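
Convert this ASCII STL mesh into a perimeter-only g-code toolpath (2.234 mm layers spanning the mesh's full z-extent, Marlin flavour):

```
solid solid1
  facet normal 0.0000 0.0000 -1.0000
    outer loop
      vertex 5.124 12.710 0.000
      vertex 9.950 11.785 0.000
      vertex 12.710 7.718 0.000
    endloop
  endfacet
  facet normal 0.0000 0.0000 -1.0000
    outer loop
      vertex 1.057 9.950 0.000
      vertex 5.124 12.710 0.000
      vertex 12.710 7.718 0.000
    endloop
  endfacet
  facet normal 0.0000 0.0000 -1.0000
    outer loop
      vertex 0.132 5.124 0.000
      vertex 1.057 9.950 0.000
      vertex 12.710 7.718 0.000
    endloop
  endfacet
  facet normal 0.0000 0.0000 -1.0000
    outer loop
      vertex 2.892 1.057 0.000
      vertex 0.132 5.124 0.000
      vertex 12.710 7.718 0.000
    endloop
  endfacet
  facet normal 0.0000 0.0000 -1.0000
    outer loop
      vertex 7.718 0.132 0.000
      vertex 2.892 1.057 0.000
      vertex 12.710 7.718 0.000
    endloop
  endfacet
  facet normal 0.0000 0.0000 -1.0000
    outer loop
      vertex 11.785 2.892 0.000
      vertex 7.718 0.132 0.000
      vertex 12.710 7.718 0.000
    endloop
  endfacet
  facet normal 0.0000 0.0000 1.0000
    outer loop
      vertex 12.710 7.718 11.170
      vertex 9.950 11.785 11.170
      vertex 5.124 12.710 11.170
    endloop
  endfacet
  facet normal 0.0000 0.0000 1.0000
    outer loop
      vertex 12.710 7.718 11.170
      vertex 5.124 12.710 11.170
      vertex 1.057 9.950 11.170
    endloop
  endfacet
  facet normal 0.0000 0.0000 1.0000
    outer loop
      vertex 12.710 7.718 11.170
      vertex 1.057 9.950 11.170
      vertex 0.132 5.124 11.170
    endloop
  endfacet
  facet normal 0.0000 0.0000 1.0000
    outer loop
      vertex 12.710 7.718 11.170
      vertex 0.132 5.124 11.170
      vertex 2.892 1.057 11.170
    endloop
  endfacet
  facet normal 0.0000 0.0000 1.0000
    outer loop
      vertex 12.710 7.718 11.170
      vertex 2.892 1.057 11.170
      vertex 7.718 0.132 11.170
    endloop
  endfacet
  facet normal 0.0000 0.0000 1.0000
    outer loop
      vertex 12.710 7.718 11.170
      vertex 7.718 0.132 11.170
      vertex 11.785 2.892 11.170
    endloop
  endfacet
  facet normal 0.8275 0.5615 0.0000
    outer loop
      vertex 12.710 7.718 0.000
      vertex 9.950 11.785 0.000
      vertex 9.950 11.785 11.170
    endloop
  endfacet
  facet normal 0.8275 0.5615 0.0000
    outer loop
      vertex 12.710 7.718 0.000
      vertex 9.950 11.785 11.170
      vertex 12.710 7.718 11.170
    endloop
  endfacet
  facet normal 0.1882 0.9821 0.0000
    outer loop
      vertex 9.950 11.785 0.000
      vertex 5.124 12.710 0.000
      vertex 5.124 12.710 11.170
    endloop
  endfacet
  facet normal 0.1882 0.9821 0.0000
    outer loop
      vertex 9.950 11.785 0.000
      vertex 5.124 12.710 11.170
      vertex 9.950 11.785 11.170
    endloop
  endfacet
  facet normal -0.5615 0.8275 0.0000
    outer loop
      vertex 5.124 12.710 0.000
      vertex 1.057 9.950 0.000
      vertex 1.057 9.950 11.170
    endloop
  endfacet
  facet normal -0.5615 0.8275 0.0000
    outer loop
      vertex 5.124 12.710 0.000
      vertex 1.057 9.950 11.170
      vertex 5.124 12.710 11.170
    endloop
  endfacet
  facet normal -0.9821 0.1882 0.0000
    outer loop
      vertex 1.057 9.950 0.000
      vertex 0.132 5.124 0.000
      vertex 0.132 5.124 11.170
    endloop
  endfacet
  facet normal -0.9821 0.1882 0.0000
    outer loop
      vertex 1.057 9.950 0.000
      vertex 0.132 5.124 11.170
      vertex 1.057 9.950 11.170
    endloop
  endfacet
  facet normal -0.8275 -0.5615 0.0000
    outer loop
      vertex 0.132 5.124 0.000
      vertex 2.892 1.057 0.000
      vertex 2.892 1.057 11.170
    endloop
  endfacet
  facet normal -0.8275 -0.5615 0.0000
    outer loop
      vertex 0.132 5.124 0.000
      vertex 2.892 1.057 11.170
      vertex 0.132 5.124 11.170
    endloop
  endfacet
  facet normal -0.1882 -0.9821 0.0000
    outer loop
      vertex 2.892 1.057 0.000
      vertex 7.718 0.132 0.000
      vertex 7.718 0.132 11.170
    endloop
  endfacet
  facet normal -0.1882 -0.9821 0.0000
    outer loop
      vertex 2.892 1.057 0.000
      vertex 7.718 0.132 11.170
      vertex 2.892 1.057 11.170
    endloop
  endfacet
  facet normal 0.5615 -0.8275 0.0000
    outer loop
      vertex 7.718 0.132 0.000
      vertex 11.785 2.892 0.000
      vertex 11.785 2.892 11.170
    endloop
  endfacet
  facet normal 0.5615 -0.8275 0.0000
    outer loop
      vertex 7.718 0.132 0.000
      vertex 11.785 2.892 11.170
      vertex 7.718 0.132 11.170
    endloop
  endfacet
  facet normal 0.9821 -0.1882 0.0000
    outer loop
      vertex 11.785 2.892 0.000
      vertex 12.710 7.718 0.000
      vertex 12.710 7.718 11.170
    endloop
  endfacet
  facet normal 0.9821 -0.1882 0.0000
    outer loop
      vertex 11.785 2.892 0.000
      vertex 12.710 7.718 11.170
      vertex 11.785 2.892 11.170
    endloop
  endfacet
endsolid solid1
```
; perimeter-only toolpath
G21 ; units = mm
G90 ; absolute positioning
G28 ; home
; layer 1
G0 Z2.234
G0 X12.710 Y7.718
G1 X9.950 Y11.785
G1 X5.124 Y12.710
G1 X1.057 Y9.950
G1 X0.132 Y5.124
G1 X2.892 Y1.057
G1 X7.718 Y0.132
G1 X11.785 Y2.892
G1 X12.710 Y7.718
; layer 2
G0 Z4.468
G0 X12.710 Y7.718
G1 X9.950 Y11.785
G1 X5.124 Y12.710
G1 X1.057 Y9.950
G1 X0.132 Y5.124
G1 X2.892 Y1.057
G1 X7.718 Y0.132
G1 X11.785 Y2.892
G1 X12.710 Y7.718
; layer 3
G0 Z6.702
G0 X12.710 Y7.718
G1 X9.950 Y11.785
G1 X5.124 Y12.710
G1 X1.057 Y9.950
G1 X0.132 Y5.124
G1 X2.892 Y1.057
G1 X7.718 Y0.132
G1 X11.785 Y2.892
G1 X12.710 Y7.718
; layer 4
G0 Z8.936
G0 X12.710 Y7.718
G1 X9.950 Y11.785
G1 X5.124 Y12.710
G1 X1.057 Y9.950
G1 X0.132 Y5.124
G1 X2.892 Y1.057
G1 X7.718 Y0.132
G1 X11.785 Y2.892
G1 X12.710 Y7.718
; layer 5
G0 Z11.170
G0 X12.710 Y7.718
G1 X9.950 Y11.785
G1 X5.124 Y12.710
G1 X1.057 Y9.950
G1 X0.132 Y5.124
G1 X2.892 Y1.057
G1 X7.718 Y0.132
G1 X11.785 Y2.892
G1 X12.710 Y7.718
M2 ; end

The solid is a regular 8-sided prism (a cylinder approximated with 8 flat sides), circumscribed radius ≈ 6.42 mm, height ≈ 11.2 mm. Slicing at Δz = 2.234 mm — 5 equal slices spanning the solid's height, so layer i sits at z = i·h/5 — gives 5 non-empty perimeters. Each is a 8-segment closed polygon; G0 lifts to the layer z and rapids to the start vertex, then G1 traces the edges.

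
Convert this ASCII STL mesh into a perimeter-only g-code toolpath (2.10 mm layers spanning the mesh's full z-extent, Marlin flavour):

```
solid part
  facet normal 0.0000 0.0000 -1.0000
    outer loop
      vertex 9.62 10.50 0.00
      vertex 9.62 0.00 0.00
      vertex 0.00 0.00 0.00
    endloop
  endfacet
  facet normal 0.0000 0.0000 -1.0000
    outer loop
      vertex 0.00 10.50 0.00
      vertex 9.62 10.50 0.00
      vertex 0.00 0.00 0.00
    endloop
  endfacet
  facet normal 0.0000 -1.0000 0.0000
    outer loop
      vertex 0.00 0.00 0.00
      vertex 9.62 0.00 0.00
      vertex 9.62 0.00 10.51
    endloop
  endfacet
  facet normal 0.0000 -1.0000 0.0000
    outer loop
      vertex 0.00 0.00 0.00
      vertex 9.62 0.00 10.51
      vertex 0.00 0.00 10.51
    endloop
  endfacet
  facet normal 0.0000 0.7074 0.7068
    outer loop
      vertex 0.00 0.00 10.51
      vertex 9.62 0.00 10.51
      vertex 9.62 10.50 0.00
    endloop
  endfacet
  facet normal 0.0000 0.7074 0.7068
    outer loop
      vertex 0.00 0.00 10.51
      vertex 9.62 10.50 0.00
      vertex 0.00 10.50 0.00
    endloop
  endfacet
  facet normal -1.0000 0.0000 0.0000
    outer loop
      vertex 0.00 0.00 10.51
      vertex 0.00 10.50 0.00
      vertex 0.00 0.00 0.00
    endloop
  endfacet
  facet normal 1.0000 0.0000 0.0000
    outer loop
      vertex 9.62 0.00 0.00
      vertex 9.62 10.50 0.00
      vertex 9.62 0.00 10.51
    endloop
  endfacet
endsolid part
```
; perimeter-only toolpath
G21 ; units = mm
G90 ; absolute positioning
G28 ; home
; layer 1
G0 Z2.10
G0 X0.00 Y0.00
G1 X9.62 Y0.00
G1 X9.62 Y8.40
G1 X0.00 Y8.40
G1 X0.00 Y0.00
; layer 2
G0 Z4.20
G0 X0.00 Y0.00
G1 X9.62 Y0.00
G1 X9.62 Y6.30
G1 X0.00 Y6.30
G1 X0.00 Y0.00
; layer 3
G0 Z6.31
G0 X0.00 Y0.00
G1 X9.62 Y0.00
G1 X9.62 Y4.20
G1 X0.00 Y4.20
G1 X0.00 Y0.00
; layer 4
G0 Z8.41
G0 X0.00 Y0.00
G1 X9.62 Y0.00
G1 X9.62 Y2.10
G1 X0.00 Y2.10
G1 X0.00 Y0.00
M2 ; end

The solid is a wedge (ramp): 9.62 × 10.5 mm base, rising to 10.5 mm along the y=0 edge and sloping linearly to z=0 at y=10.5. Slicing at Δz = 2.10 mm — 5 equal slices spanning the solid's height, so layer i sits at z = i·h/5 — gives 4 non-empty perimeters. Each is a 4-segment closed polygon; G0 lifts to the layer z and rapids to the start vertex, then G1 traces the edges. The cross-section shrinks linearly with z (the slice at the apex is degenerate and omitted).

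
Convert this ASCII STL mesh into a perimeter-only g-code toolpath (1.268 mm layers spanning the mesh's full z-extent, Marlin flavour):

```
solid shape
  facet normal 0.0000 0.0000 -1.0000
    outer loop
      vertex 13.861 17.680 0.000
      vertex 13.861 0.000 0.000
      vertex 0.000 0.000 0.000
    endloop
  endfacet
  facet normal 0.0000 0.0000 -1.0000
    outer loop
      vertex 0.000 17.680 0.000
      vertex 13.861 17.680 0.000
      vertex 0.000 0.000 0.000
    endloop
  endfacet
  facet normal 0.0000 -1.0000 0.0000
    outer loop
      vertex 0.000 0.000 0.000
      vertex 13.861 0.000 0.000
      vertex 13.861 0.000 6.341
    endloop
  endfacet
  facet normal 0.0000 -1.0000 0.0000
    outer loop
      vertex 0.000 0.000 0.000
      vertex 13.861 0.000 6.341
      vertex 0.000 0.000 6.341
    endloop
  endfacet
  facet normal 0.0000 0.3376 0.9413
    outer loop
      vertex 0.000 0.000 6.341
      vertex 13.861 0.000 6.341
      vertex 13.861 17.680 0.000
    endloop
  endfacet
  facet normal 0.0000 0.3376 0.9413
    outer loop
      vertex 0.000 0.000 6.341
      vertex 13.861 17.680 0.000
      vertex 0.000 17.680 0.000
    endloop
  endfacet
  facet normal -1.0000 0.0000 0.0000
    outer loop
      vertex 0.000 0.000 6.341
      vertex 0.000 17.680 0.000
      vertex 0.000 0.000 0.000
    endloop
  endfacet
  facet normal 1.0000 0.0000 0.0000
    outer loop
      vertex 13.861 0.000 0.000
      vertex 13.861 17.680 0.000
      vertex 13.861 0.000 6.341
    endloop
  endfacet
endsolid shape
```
; perimeter-only toolpath
G21 ; units = mm
G90 ; absolute positioning
G28 ; home
; layer 1
G0 Z1.268
G0 X0.000 Y0.000
G1 X13.861 Y0.000
G1 X13.861 Y14.144
G1 X0.000 Y14.144
G1 X0.000 Y0.000
; layer 2
G0 Z2.536
G0 X0.000 Y0.000
G1 X13.861 Y0.000
G1 X13.861 Y10.608
G1 X0.000 Y10.608
G1 X0.000 Y0.000
; layer 3
G0 Z3.805
G0 X0.000 Y0.000
G1 X13.861 Y0.000
G1 X13.861 Y7.072
G1 X0.000 Y7.072
G1 X0.000 Y0.000
; layer 4
G0 Z5.073
G0 X0.000 Y0.000
G1 X13.861 Y0.000
G1 X13.861 Y3.536
G1 X0.000 Y3.536
G1 X0.000 Y0.000
M2 ; end

The solid is a wedge (ramp): 13.9 × 17.7 mm base, rising to 6.34 mm along the y=0 edge and sloping linearly to z=0 at y=17.7. Slicing at Δz = 1.268 mm — 5 equal slices spanning the solid's height, so layer i sits at z = i·h/5 — gives 4 non-empty perimeters. Each is a 4-segment closed polygon; G0 lifts to the layer z and rapids to the start vertex, then G1 traces the edges. The cross-section shrinks linearly with z (the slice at the apex is degenerate and omitted).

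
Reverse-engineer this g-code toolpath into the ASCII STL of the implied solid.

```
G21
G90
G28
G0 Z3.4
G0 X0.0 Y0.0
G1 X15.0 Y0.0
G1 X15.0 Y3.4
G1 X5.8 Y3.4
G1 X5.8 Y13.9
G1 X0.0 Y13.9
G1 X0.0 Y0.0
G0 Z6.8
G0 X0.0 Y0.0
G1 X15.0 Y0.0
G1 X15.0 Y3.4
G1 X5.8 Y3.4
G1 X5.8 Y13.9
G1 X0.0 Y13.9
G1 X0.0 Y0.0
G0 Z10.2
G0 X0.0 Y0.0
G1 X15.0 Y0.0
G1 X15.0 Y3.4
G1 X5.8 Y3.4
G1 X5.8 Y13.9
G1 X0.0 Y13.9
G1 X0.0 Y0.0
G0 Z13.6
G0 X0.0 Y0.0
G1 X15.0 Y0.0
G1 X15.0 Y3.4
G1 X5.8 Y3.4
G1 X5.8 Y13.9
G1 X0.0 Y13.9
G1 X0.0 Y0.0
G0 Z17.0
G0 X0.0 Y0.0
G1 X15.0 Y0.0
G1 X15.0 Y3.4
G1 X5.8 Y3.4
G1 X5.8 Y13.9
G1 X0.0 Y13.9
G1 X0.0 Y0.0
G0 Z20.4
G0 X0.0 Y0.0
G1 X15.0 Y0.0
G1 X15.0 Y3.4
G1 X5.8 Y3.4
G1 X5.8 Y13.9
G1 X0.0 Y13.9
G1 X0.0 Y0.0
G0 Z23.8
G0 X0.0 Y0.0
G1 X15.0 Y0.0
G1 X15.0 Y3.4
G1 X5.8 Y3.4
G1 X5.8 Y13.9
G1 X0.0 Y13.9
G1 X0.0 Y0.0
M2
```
solid part
  facet normal 0.0000 0.0000 -1.0000
    outer loop
      vertex 15.0 3.4 0.0
      vertex 15.0 0.0 0.0
      vertex 0.0 0.0 0.0
    endloop
  endfacet
  facet normal 0.0000 0.0000 -1.0000
    outer loop
      vertex 5.8 3.4 0.0
      vertex 15.0 3.4 0.0
      vertex 0.0 0.0 0.0
    endloop
  endfacet
  facet normal 0.0000 0.0000 -1.0000
    outer loop
      vertex 5.8 13.9 0.0
      vertex 5.8 3.4 0.0
      vertex 0.0 0.0 0.0
    endloop
  endfacet
  facet normal 0.0000 0.0000 -1.0000
    outer loop
      vertex 0.0 13.9 0.0
      vertex 5.8 13.9 0.0
      vertex 0.0 0.0 0.0
    endloop
  endfacet
  facet normal 0.0000 0.0000 1.0000
    outer loop
      vertex 0.0 0.0 23.8
      vertex 15.0 0.0 23.8
      vertex 15.0 3.4 23.8
    endloop
  endfacet
  facet normal 0.0000 0.0000 1.0000
    outer loop
      vertex 0.0 0.0 23.8
      vertex 15.0 3.4 23.8
      vertex 5.8 3.4 23.8
    endloop
  endfacet
  facet normal 0.0000 0.0000 1.0000
    outer loop
      vertex 0.0 0.0 23.8
      vertex 5.8 3.4 23.8
      vertex 5.8 13.9 23.8
    endloop
  endfacet
  facet normal 0.0000 0.0000 1.0000
    outer loop
      vertex 0.0 0.0 23.8
      vertex 5.8 13.9 23.8
      vertex 0.0 13.9 23.8
    endloop
  endfacet
  facet normal 0.0000 -1.0000 0.0000
    outer loop
      vertex 0.0 0.0 0.0
      vertex 15.0 0.0 0.0
      vertex 15.0 0.0 23.8
    endloop
  endfacet
  facet normal 0.0000 -1.0000 0.0000
    outer loop
      vertex 0.0 0.0 0.0
      vertex 15.0 0.0 23.8
      vertex 0.0 0.0 23.8
    endloop
  endfacet
  facet normal 1.0000 0.0000 0.0000
    outer loop
      vertex 15.0 0.0 0.0
      vertex 15.0 3.4 0.0
      vertex 15.0 3.4 23.8
    endloop
  endfacet
  facet normal 1.0000 0.0000 0.0000
    outer loop
      vertex 15.0 0.0 0.0
      vertex 15.0 3.4 23.8
      vertex 15.0 0.0 23.8
    endloop
  endfacet
  facet normal 0.0000 1.0000 0.0000
    outer loop
      vertex 15.0 3.4 0.0
      vertex 5.8 3.4 0.0
      vertex 5.8 3.4 23.8
    endloop
  endfacet
  facet normal 0.0000 1.0000 0.0000
    outer loop
      vertex 15.0 3.4 0.0
      vertex 5.8 3.4 23.8
      vertex 15.0 3.4 23.8
    endloop
  endfacet
  facet normal 1.0000 0.0000 0.0000
    outer loop
      vertex 5.8 3.4 0.0
      vertex 5.8 13.9 0.0
      vertex 5.8 13.9 23.8
    endloop
  endfacet
  facet normal 1.0000 0.0000 0.0000
    outer loop
      vertex 5.8 3.4 0.0
      vertex 5.8 13.9 23.8
      vertex 5.8 3.4 23.8
    endloop
  endfacet
  facet normal 0.0000 1.0000 0.0000
    outer loop
      vertex 5.8 13.9 0.0
      vertex 0.0 13.9 0.0
      vertex 0.0 13.9 23.8
    endloop
  endfacet
  facet normal 0.0000 1.0000 0.0000
    outer loop
      vertex 5.8 13.9 0.0
      vertex 0.0 13.9 23.8
      vertex 5.8 13.9 23.8
    endloop
  endfacet
  facet normal -1.0000 0.0000 0.0000
    outer loop
      vertex 0.0 13.9 0.0
      vertex 0.0 0.0 0.0
      vertex 0.0 0.0 23.8
    endloop
  endfacet
  facet normal -1.0000 0.0000 0.0000
    outer loop
      vertex 0.0 13.9 0.0
      vertex 0.0 0.0 23.8
      vertex 0.0 13.9 23.8
    endloop
  endfacet
endsolid part

The G0 Z moves step by Δz≈3.4 mm. Every layer's G1 loop is the same polygon, so the solid is a straight extrusion of it from z=0 to z≈23.8. Closing with flat bottom and top caps and triangulating gives 20 facets — an L-shaped prism: outer 15 × 13.9 mm, arm thicknesses ≈ 3.4 mm (horizontal) and 5.8 mm (vertical), extruded 23.8 mm in z.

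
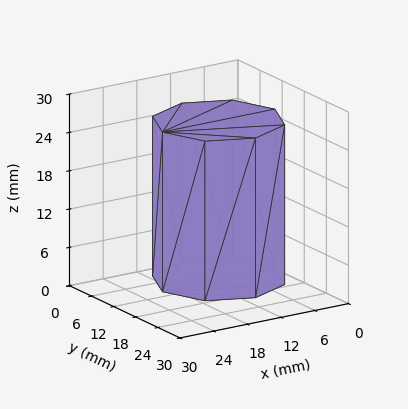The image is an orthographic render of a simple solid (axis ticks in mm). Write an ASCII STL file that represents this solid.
Reading the render: the shape is a regular 8-sided prism (a cylinder approximated with 8 flat sides), circumscribed radius ≈ 10 mm, height ≈ 25 mm (dimensions read to the nearest mm from the axis ticks). For the STL, each face is triangulated and given an outward normal.

solid part
  facet normal 0.0000 0.0000 -1.0000
    outer loop
      vertex 10.0 20.0 0.0
      vertex 17.1 17.1 0.0
      vertex 20.0 10.0 0.0
    endloop
  endfacet
  facet normal 0.0000 0.0000 -1.0000
    outer loop
      vertex 2.9 17.1 0.0
      vertex 10.0 20.0 0.0
      vertex 20.0 10.0 0.0
    endloop
  endfacet
  facet normal 0.0000 0.0000 -1.0000
    outer loop
      vertex 0.0 10.0 0.0
      vertex 2.9 17.1 0.0
      vertex 20.0 10.0 0.0
    endloop
  endfacet
  facet normal 0.0000 0.0000 -1.0000
    outer loop
      vertex 2.9 2.9 0.0
      vertex 0.0 10.0 0.0
      vertex 20.0 10.0 0.0
    endloop
  endfacet
  facet normal 0.0000 0.0000 -1.0000
    outer loop
      vertex 10.0 0.0 0.0
      vertex 2.9 2.9 0.0
      vertex 20.0 10.0 0.0
    endloop
  endfacet
  facet normal 0.0000 0.0000 -1.0000
    outer loop
      vertex 17.1 2.9 0.0
      vertex 10.0 0.0 0.0
      vertex 20.0 10.0 0.0
    endloop
  endfacet
  facet normal 0.0000 0.0000 1.0000
    outer loop
      vertex 20.0 10.0 25.0
      vertex 17.1 17.1 25.0
      vertex 10.0 20.0 25.0
    endloop
  endfacet
  facet normal 0.0000 0.0000 1.0000
    outer loop
      vertex 20.0 10.0 25.0
      vertex 10.0 20.0 25.0
      vertex 2.9 17.1 25.0
    endloop
  endfacet
  facet normal 0.0000 0.0000 1.0000
    outer loop
      vertex 20.0 10.0 25.0
      vertex 2.9 17.1 25.0
      vertex 0.0 10.0 25.0
    endloop
  endfacet
  facet normal 0.0000 0.0000 1.0000
    outer loop
      vertex 20.0 10.0 25.0
      vertex 0.0 10.0 25.0
      vertex 2.9 2.9 25.0
    endloop
  endfacet
  facet normal 0.0000 0.0000 1.0000
    outer loop
      vertex 20.0 10.0 25.0
      vertex 2.9 2.9 25.0
      vertex 10.0 0.0 25.0
    endloop
  endfacet
  facet normal 0.0000 0.0000 1.0000
    outer loop
      vertex 20.0 10.0 25.0
      vertex 10.0 0.0 25.0
      vertex 17.1 2.9 25.0
    endloop
  endfacet
  facet normal 0.9258 0.3781 0.0000
    outer loop
      vertex 20.0 10.0 0.0
      vertex 17.1 17.1 0.0
      vertex 17.1 17.1 25.0
    endloop
  endfacet
  facet normal 0.9258 0.3781 0.0000
    outer loop
      vertex 20.0 10.0 0.0
      vertex 17.1 17.1 25.0
      vertex 20.0 10.0 25.0
    endloop
  endfacet
  facet normal 0.3781 0.9258 0.0000
    outer loop
      vertex 17.1 17.1 0.0
      vertex 10.0 20.0 0.0
      vertex 10.0 20.0 25.0
    endloop
  endfacet
  facet normal 0.3781 0.9258 0.0000
    outer loop
      vertex 17.1 17.1 0.0
      vertex 10.0 20.0 25.0
      vertex 17.1 17.1 25.0
    endloop
  endfacet
  facet normal -0.3781 0.9258 0.0000
    outer loop
      vertex 10.0 20.0 0.0
      vertex 2.9 17.1 0.0
      vertex 2.9 17.1 25.0
    endloop
  endfacet
  facet normal -0.3781 0.9258 0.0000
    outer loop
      vertex 10.0 20.0 0.0
      vertex 2.9 17.1 25.0
      vertex 10.0 20.0 25.0
    endloop
  endfacet
  facet normal -0.9258 0.3781 0.0000
    outer loop
      vertex 2.9 17.1 0.0
      vertex 0.0 10.0 0.0
      vertex 0.0 10.0 25.0
    endloop
  endfacet
  facet normal -0.9258 0.3781 0.0000
    outer loop
      vertex 2.9 17.1 0.0
      vertex 0.0 10.0 25.0
      vertex 2.9 17.1 25.0
    endloop
  endfacet
  facet normal -0.9258 -0.3781 0.0000
    outer loop
      vertex 0.0 10.0 0.0
      vertex 2.9 2.9 0.0
      vertex 2.9 2.9 25.0
    endloop
  endfacet
  facet normal -0.9258 -0.3781 0.0000
    outer loop
      vertex 0.0 10.0 0.0
      vertex 2.9 2.9 25.0
      vertex 0.0 10.0 25.0
    endloop
  endfacet
  facet normal -0.3781 -0.9258 0.0000
    outer loop
      vertex 2.9 2.9 0.0
      vertex 10.0 0.0 0.0
      vertex 10.0 0.0 25.0
    endloop
  endfacet
  facet normal -0.3781 -0.9258 0.0000
    outer loop
      vertex 2.9 2.9 0.0
      vertex 10.0 0.0 25.0
      vertex 2.9 2.9 25.0
    endloop
  endfacet
  facet normal 0.3781 -0.9258 0.0000
    outer loop
      vertex 10.0 0.0 0.0
      vertex 17.1 2.9 0.0
      vertex 17.1 2.9 25.0
    endloop
  endfacet
  facet normal 0.3781 -0.9258 0.0000
    outer loop
      vertex 10.0 0.0 0.0
      vertex 17.1 2.9 25.0
      vertex 10.0 0.0 25.0
    endloop
  endfacet
  facet normal 0.9258 -0.3781 0.0000
    outer loop
      vertex 17.1 2.9 0.0
      vertex 20.0 10.0 0.0
      vertex 20.0 10.0 25.0
    endloop
  endfacet
  facet normal 0.9258 -0.3781 0.0000
    outer loop
      vertex 17.1 2.9 0.0
      vertex 20.0 10.0 25.0
      vertex 17.1 2.9 25.0
    endloop
  endfacet
endsolid part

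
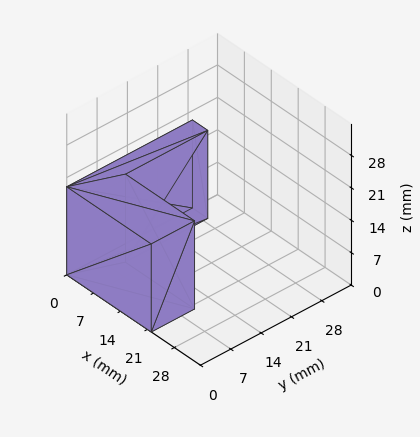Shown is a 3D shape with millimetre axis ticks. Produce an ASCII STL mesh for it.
Reading the render: the shape is an L-shaped prism: outer 22 × 29 mm, arm thicknesses ≈ 10 mm (horizontal) and 4 mm (vertical), extruded 19 mm in z (dimensions read to the nearest mm from the axis ticks). For the STL, each face is triangulated and given an outward normal.

solid part
  facet normal 0.0000 0.0000 -1.0000
    outer loop
      vertex 22.00 10.00 0.00
      vertex 22.00 0.00 0.00
      vertex 0.00 0.00 0.00
    endloop
  endfacet
  facet normal 0.0000 0.0000 -1.0000
    outer loop
      vertex 4.00 10.00 0.00
      vertex 22.00 10.00 0.00
      vertex 0.00 0.00 0.00
    endloop
  endfacet
  facet normal 0.0000 0.0000 -1.0000
    outer loop
      vertex 4.00 29.00 0.00
      vertex 4.00 10.00 0.00
      vertex 0.00 0.00 0.00
    endloop
  endfacet
  facet normal 0.0000 0.0000 -1.0000
    outer loop
      vertex 0.00 29.00 0.00
      vertex 4.00 29.00 0.00
      vertex 0.00 0.00 0.00
    endloop
  endfacet
  facet normal 0.0000 0.0000 1.0000
    outer loop
      vertex 0.00 0.00 19.00
      vertex 22.00 0.00 19.00
      vertex 22.00 10.00 19.00
    endloop
  endfacet
  facet normal 0.0000 0.0000 1.0000
    outer loop
      vertex 0.00 0.00 19.00
      vertex 22.00 10.00 19.00
      vertex 4.00 10.00 19.00
    endloop
  endfacet
  facet normal 0.0000 0.0000 1.0000
    outer loop
      vertex 0.00 0.00 19.00
      vertex 4.00 10.00 19.00
      vertex 4.00 29.00 19.00
    endloop
  endfacet
  facet normal 0.0000 0.0000 1.0000
    outer loop
      vertex 0.00 0.00 19.00
      vertex 4.00 29.00 19.00
      vertex 0.00 29.00 19.00
    endloop
  endfacet
  facet normal 0.0000 -1.0000 0.0000
    outer loop
      vertex 0.00 0.00 0.00
      vertex 22.00 0.00 0.00
      vertex 22.00 0.00 19.00
    endloop
  endfacet
  facet normal 0.0000 -1.0000 0.0000
    outer loop
      vertex 0.00 0.00 0.00
      vertex 22.00 0.00 19.00
      vertex 0.00 0.00 19.00
    endloop
  endfacet
  facet normal 1.0000 0.0000 0.0000
    outer loop
      vertex 22.00 0.00 0.00
      vertex 22.00 10.00 0.00
      vertex 22.00 10.00 19.00
    endloop
  endfacet
  facet normal 1.0000 0.0000 0.0000
    outer loop
      vertex 22.00 0.00 0.00
      vertex 22.00 10.00 19.00
      vertex 22.00 0.00 19.00
    endloop
  endfacet
  facet normal 0.0000 1.0000 0.0000
    outer loop
      vertex 22.00 10.00 0.00
      vertex 4.00 10.00 0.00
      vertex 4.00 10.00 19.00
    endloop
  endfacet
  facet normal 0.0000 1.0000 0.0000
    outer loop
      vertex 22.00 10.00 0.00
      vertex 4.00 10.00 19.00
      vertex 22.00 10.00 19.00
    endloop
  endfacet
  facet normal 1.0000 0.0000 0.0000
    outer loop
      vertex 4.00 10.00 0.00
      vertex 4.00 29.00 0.00
      vertex 4.00 29.00 19.00
    endloop
  endfacet
  facet normal 1.0000 0.0000 0.0000
    outer loop
      vertex 4.00 10.00 0.00
      vertex 4.00 29.00 19.00
      vertex 4.00 10.00 19.00
    endloop
  endfacet
  facet normal 0.0000 1.0000 0.0000
    outer loop
      vertex 4.00 29.00 0.00
      vertex 0.00 29.00 0.00
      vertex 0.00 29.00 19.00
    endloop
  endfacet
  facet normal 0.0000 1.0000 0.0000
    outer loop
      vertex 4.00 29.00 0.00
      vertex 0.00 29.00 19.00
      vertex 4.00 29.00 19.00
    endloop
  endfacet
  facet normal -1.0000 0.0000 0.0000
    outer loop
      vertex 0.00 29.00 0.00
      vertex 0.00 0.00 0.00
      vertex 0.00 0.00 19.00
    endloop
  endfacet
  facet normal -1.0000 0.0000 0.0000
    outer loop
      vertex 0.00 29.00 0.00
      vertex 0.00 0.00 19.00
      vertex 0.00 29.00 19.00
    endloop
  endfacet
endsolid part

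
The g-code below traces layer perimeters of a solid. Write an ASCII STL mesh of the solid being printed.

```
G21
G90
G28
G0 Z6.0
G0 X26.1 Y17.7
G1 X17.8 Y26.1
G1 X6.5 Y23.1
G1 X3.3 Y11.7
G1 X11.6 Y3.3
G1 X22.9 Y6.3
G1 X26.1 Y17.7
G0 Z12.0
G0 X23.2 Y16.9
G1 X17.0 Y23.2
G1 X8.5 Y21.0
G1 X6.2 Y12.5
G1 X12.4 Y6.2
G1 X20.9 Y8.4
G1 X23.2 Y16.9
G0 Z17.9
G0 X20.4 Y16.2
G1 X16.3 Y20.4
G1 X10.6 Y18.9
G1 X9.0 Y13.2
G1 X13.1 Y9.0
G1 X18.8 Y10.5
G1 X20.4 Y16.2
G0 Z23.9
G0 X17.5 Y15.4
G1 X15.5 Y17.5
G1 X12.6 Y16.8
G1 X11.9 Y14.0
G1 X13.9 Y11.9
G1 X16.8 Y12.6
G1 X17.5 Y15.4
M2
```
solid part
  facet normal 0.0000 0.0000 -1.0000
    outer loop
      vertex 4.4 25.2 0.0
      vertex 18.6 28.9 0.0
      vertex 28.9 18.4 0.0
    endloop
  endfacet
  facet normal 0.0000 0.0000 -1.0000
    outer loop
      vertex 0.5 11.0 0.0
      vertex 4.4 25.2 0.0
      vertex 28.9 18.4 0.0
    endloop
  endfacet
  facet normal 0.0000 0.0000 -1.0000
    outer loop
      vertex 10.8 0.5 0.0
      vertex 0.5 11.0 0.0
      vertex 28.9 18.4 0.0
    endloop
  endfacet
  facet normal 0.0000 0.0000 -1.0000
    outer loop
      vertex 25.0 4.2 0.0
      vertex 10.8 0.5 0.0
      vertex 28.9 18.4 0.0
    endloop
  endfacet
  facet normal 0.6568 0.6443 0.3917
    outer loop
      vertex 28.9 18.4 0.0
      vertex 18.6 28.9 0.0
      vertex 14.7 14.7 29.9
    endloop
  endfacet
  facet normal -0.2319 0.8901 0.3925
    outer loop
      vertex 18.6 28.9 0.0
      vertex 4.4 25.2 0.0
      vertex 14.7 14.7 29.9
    endloop
  endfacet
  facet normal -0.8874 0.2437 0.3913
    outer loop
      vertex 4.4 25.2 0.0
      vertex 0.5 11.0 0.0
      vertex 14.7 14.7 29.9
    endloop
  endfacet
  facet normal -0.6568 -0.6443 0.3917
    outer loop
      vertex 0.5 11.0 0.0
      vertex 10.8 0.5 0.0
      vertex 14.7 14.7 29.9
    endloop
  endfacet
  facet normal 0.2319 -0.8901 0.3925
    outer loop
      vertex 10.8 0.5 0.0
      vertex 25.0 4.2 0.0
      vertex 14.7 14.7 29.9
    endloop
  endfacet
  facet normal 0.8874 -0.2437 0.3913
    outer loop
      vertex 25.0 4.2 0.0
      vertex 28.9 18.4 0.0
      vertex 14.7 14.7 29.9
    endloop
  endfacet
endsolid part

The G0 Z moves step by Δz≈6.0 mm. The G1 loops shrink linearly with z, so the solid tapers from its base footprint up to z≈29.9. Closing with a flat bottom cap and the tapered top and triangulating gives 10 facets — a regular 6-sided pyramid, base circumscribed radius ≈ 14.7 mm, apex at z ≈ 29.9 mm.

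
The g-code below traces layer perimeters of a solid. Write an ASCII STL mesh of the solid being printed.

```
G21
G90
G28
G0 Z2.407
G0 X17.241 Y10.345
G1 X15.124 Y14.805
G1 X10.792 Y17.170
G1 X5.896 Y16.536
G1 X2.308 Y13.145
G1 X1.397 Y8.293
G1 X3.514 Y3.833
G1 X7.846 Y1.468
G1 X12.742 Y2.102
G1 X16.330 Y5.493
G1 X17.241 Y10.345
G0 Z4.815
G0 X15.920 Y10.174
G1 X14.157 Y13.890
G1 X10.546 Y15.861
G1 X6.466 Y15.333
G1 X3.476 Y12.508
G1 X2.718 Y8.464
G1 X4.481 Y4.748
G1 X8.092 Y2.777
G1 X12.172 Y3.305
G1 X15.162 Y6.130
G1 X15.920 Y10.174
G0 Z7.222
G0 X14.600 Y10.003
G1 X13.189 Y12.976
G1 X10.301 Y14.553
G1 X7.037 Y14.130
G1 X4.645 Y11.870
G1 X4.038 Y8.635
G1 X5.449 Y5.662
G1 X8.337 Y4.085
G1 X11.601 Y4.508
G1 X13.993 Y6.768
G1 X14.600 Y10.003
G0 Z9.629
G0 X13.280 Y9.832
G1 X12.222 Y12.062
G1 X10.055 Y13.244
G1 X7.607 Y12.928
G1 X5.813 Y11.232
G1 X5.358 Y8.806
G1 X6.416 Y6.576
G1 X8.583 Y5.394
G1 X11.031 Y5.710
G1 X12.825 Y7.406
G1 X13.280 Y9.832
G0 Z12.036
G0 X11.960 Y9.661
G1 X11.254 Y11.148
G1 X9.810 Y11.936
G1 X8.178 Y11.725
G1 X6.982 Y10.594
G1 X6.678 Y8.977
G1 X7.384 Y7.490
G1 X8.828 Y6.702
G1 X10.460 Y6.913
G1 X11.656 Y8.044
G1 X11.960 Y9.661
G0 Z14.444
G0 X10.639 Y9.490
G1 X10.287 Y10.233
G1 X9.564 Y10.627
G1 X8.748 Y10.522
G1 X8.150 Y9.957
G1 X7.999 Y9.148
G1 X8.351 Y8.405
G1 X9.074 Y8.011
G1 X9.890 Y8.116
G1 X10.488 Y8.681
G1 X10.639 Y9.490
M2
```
solid part
  facet normal 0.0000 0.0000 -1.0000
    outer loop
      vertex 11.037 18.478 0.000
      vertex 16.092 15.719 0.000
      vertex 18.561 10.516 0.000
    endloop
  endfacet
  facet normal 0.0000 0.0000 -1.0000
    outer loop
      vertex 5.325 17.739 0.000
      vertex 11.037 18.478 0.000
      vertex 18.561 10.516 0.000
    endloop
  endfacet
  facet normal 0.0000 0.0000 -1.0000
    outer loop
      vertex 1.139 13.783 0.000
      vertex 5.325 17.739 0.000
      vertex 18.561 10.516 0.000
    endloop
  endfacet
  facet normal 0.0000 0.0000 -1.0000
    outer loop
      vertex 0.077 8.122 0.000
      vertex 1.139 13.783 0.000
      vertex 18.561 10.516 0.000
    endloop
  endfacet
  facet normal 0.0000 0.0000 -1.0000
    outer loop
      vertex 2.546 2.919 0.000
      vertex 0.077 8.122 0.000
      vertex 18.561 10.516 0.000
    endloop
  endfacet
  facet normal 0.0000 0.0000 -1.0000
    outer loop
      vertex 7.601 0.160 0.000
      vertex 2.546 2.919 0.000
      vertex 18.561 10.516 0.000
    endloop
  endfacet
  facet normal 0.0000 0.0000 -1.0000
    outer loop
      vertex 13.313 0.899 0.000
      vertex 7.601 0.160 0.000
      vertex 18.561 10.516 0.000
    endloop
  endfacet
  facet normal 0.0000 0.0000 -1.0000
    outer loop
      vertex 17.499 4.855 0.000
      vertex 13.313 0.899 0.000
      vertex 18.561 10.516 0.000
    endloop
  endfacet
  facet normal 0.7996 0.3794 0.4655
    outer loop
      vertex 18.561 10.516 0.000
      vertex 16.092 15.719 0.000
      vertex 9.319 9.319 16.851
    endloop
  endfacet
  facet normal 0.4240 0.7769 0.4655
    outer loop
      vertex 16.092 15.719 0.000
      vertex 11.037 18.478 0.000
      vertex 9.319 9.319 16.851
    endloop
  endfacet
  facet normal -0.1136 0.8777 0.4655
    outer loop
      vertex 11.037 18.478 0.000
      vertex 5.325 17.739 0.000
      vertex 9.319 9.319 16.851
    endloop
  endfacet
  facet normal -0.6079 0.6432 0.4655
    outer loop
      vertex 5.325 17.739 0.000
      vertex 1.139 13.783 0.000
      vertex 9.319 9.319 16.851
    endloop
  endfacet
  facet normal -0.8699 0.1632 0.4655
    outer loop
      vertex 1.139 13.783 0.000
      vertex 0.077 8.122 0.000
      vertex 9.319 9.319 16.851
    endloop
  endfacet
  facet normal -0.7996 -0.3794 0.4655
    outer loop
      vertex 0.077 8.122 0.000
      vertex 2.546 2.919 0.000
      vertex 9.319 9.319 16.851
    endloop
  endfacet
  facet normal -0.4240 -0.7769 0.4655
    outer loop
      vertex 2.546 2.919 0.000
      vertex 7.601 0.160 0.000
      vertex 9.319 9.319 16.851
    endloop
  endfacet
  facet normal 0.1136 -0.8777 0.4655
    outer loop
      vertex 7.601 0.160 0.000
      vertex 13.313 0.899 0.000
      vertex 9.319 9.319 16.851
    endloop
  endfacet
  facet normal 0.6079 -0.6432 0.4655
    outer loop
      vertex 13.313 0.899 0.000
      vertex 17.499 4.855 0.000
      vertex 9.319 9.319 16.851
    endloop
  endfacet
  facet normal 0.8699 -0.1632 0.4655
    outer loop
      vertex 17.499 4.855 0.000
      vertex 18.561 10.516 0.000
      vertex 9.319 9.319 16.851
    endloop
  endfacet
endsolid part

The G0 Z moves step by Δz≈2.407 mm. The G1 loops shrink linearly with z, so the solid tapers from its base footprint up to z≈16.9. Closing with a flat bottom cap and the tapered top and triangulating gives 18 facets — a regular 10-sided pyramid, base circumscribed radius ≈ 9.32 mm, apex at z ≈ 16.9 mm.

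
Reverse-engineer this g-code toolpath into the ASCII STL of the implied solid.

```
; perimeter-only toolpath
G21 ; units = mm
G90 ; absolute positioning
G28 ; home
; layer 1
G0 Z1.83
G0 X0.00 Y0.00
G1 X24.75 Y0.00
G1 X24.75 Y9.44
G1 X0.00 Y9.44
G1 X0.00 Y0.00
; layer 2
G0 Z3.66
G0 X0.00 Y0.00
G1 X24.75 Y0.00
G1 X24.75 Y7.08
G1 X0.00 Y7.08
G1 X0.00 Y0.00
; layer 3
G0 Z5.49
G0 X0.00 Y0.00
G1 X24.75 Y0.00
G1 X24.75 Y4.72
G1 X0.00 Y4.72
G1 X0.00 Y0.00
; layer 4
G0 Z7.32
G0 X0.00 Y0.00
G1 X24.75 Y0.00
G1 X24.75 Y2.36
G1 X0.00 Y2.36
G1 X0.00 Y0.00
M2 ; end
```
solid part
  facet normal 0.0000 0.0000 -1.0000
    outer loop
      vertex 24.75 11.80 0.00
      vertex 24.75 0.00 0.00
      vertex 0.00 0.00 0.00
    endloop
  endfacet
  facet normal 0.0000 0.0000 -1.0000
    outer loop
      vertex 0.00 11.80 0.00
      vertex 24.75 11.80 0.00
      vertex 0.00 0.00 0.00
    endloop
  endfacet
  facet normal 0.0000 -1.0000 0.0000
    outer loop
      vertex 0.00 0.00 0.00
      vertex 24.75 0.00 0.00
      vertex 24.75 0.00 9.15
    endloop
  endfacet
  facet normal 0.0000 -1.0000 0.0000
    outer loop
      vertex 0.00 0.00 0.00
      vertex 24.75 0.00 9.15
      vertex 0.00 0.00 9.15
    endloop
  endfacet
  facet normal 0.0000 0.6128 0.7903
    outer loop
      vertex 0.00 0.00 9.15
      vertex 24.75 0.00 9.15
      vertex 24.75 11.80 0.00
    endloop
  endfacet
  facet normal 0.0000 0.6128 0.7903
    outer loop
      vertex 0.00 0.00 9.15
      vertex 24.75 11.80 0.00
      vertex 0.00 11.80 0.00
    endloop
  endfacet
  facet normal -1.0000 0.0000 0.0000
    outer loop
      vertex 0.00 0.00 9.15
      vertex 0.00 11.80 0.00
      vertex 0.00 0.00 0.00
    endloop
  endfacet
  facet normal 1.0000 0.0000 0.0000
    outer loop
      vertex 24.75 0.00 0.00
      vertex 24.75 11.80 0.00
      vertex 24.75 0.00 9.15
    endloop
  endfacet
endsolid part

The G0 Z moves step by Δz≈1.83 mm. The G1 loops shrink linearly with z, so the solid tapers from its base footprint up to z≈9.15. Closing with a flat bottom cap and the tapered top and triangulating gives 8 facets — a wedge (ramp): 24.8 × 11.8 mm base, rising to 9.15 mm along the y=0 edge and sloping linearly to z=0 at y=11.8.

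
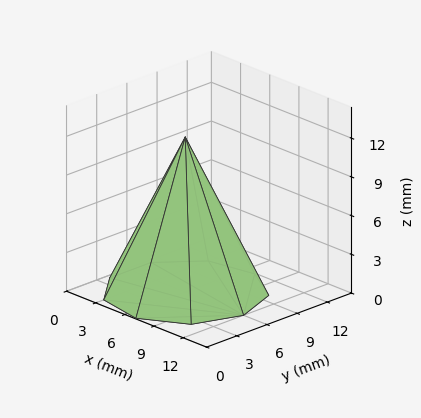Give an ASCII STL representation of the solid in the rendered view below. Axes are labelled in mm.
Reading the render: the shape is a regular 9-sided pyramid, base circumscribed radius ≈ 6 mm, apex at z ≈ 12 mm (dimensions read to the nearest mm from the axis ticks). For the STL, each face is triangulated and given an outward normal.

solid part
  facet normal 0.0000 0.0000 -1.0000
    outer loop
      vertex 7.042 11.909 0.000
      vertex 10.596 9.857 0.000
      vertex 12.000 6.000 0.000
    endloop
  endfacet
  facet normal 0.0000 0.0000 -1.0000
    outer loop
      vertex 3.000 11.196 0.000
      vertex 7.042 11.909 0.000
      vertex 12.000 6.000 0.000
    endloop
  endfacet
  facet normal 0.0000 0.0000 -1.0000
    outer loop
      vertex 0.362 8.052 0.000
      vertex 3.000 11.196 0.000
      vertex 12.000 6.000 0.000
    endloop
  endfacet
  facet normal 0.0000 0.0000 -1.0000
    outer loop
      vertex 0.362 3.948 0.000
      vertex 0.362 8.052 0.000
      vertex 12.000 6.000 0.000
    endloop
  endfacet
  facet normal 0.0000 0.0000 -1.0000
    outer loop
      vertex 3.000 0.804 0.000
      vertex 0.362 3.948 0.000
      vertex 12.000 6.000 0.000
    endloop
  endfacet
  facet normal 0.0000 0.0000 -1.0000
    outer loop
      vertex 7.042 0.091 0.000
      vertex 3.000 0.804 0.000
      vertex 12.000 6.000 0.000
    endloop
  endfacet
  facet normal 0.0000 0.0000 -1.0000
    outer loop
      vertex 10.596 2.143 0.000
      vertex 7.042 0.091 0.000
      vertex 12.000 6.000 0.000
    endloop
  endfacet
  facet normal 0.8505 0.3096 0.4252
    outer loop
      vertex 12.000 6.000 0.000
      vertex 10.596 9.857 0.000
      vertex 6.000 6.000 12.000
    endloop
  endfacet
  facet normal 0.4526 0.7838 0.4253
    outer loop
      vertex 10.596 9.857 0.000
      vertex 7.042 11.909 0.000
      vertex 6.000 6.000 12.000
    endloop
  endfacet
  facet normal -0.1572 0.8913 0.4252
    outer loop
      vertex 7.042 11.909 0.000
      vertex 3.000 11.196 0.000
      vertex 6.000 6.000 12.000
    endloop
  endfacet
  facet normal -0.6933 0.5818 0.4252
    outer loop
      vertex 3.000 11.196 0.000
      vertex 0.362 8.052 0.000
      vertex 6.000 6.000 12.000
    endloop
  endfacet
  facet normal -0.9051 0.0000 0.4252
    outer loop
      vertex 0.362 8.052 0.000
      vertex 0.362 3.948 0.000
      vertex 6.000 6.000 12.000
    endloop
  endfacet
  facet normal -0.6933 -0.5818 0.4252
    outer loop
      vertex 0.362 3.948 0.000
      vertex 3.000 0.804 0.000
      vertex 6.000 6.000 12.000
    endloop
  endfacet
  facet normal -0.1572 -0.8913 0.4252
    outer loop
      vertex 3.000 0.804 0.000
      vertex 7.042 0.091 0.000
      vertex 6.000 6.000 12.000
    endloop
  endfacet
  facet normal 0.4526 -0.7838 0.4253
    outer loop
      vertex 7.042 0.091 0.000
      vertex 10.596 2.143 0.000
      vertex 6.000 6.000 12.000
    endloop
  endfacet
  facet normal 0.8505 -0.3096 0.4252
    outer loop
      vertex 10.596 2.143 0.000
      vertex 12.000 6.000 0.000
      vertex 6.000 6.000 12.000
    endloop
  endfacet
endsolid part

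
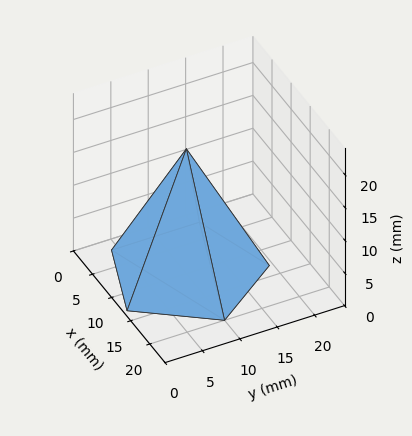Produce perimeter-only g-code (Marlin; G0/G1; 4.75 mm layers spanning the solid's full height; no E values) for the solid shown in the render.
Reading the render: the shape is a regular 5-sided pyramid, base circumscribed radius ≈ 10 mm, apex at z ≈ 19 mm (dimensions read to the nearest mm from the axis ticks). For the g-code, the solid's height is divided into equal slices at the stated Δz and each level perimeter traced with G1 moves after a G0 lift.

; perimeter-only toolpath
G21 ; units = mm
G90 ; absolute positioning
G28 ; home
; layer 1
G0 Z4.75
G0 X17.50 Y10.00
G1 X12.32 Y17.13
G1 X3.93 Y14.41
G1 X3.93 Y5.59
G1 X12.32 Y2.87
G1 X17.50 Y10.00
; layer 2
G0 Z9.50
G0 X15.00 Y10.00
G1 X11.54 Y14.76
G1 X5.96 Y12.94
G1 X5.96 Y7.06
G1 X11.54 Y5.25
G1 X15.00 Y10.00
; layer 3
G0 Z14.25
G0 X12.50 Y10.00
G1 X10.77 Y12.38
G1 X7.98 Y11.47
G1 X7.98 Y8.53
G1 X10.77 Y7.62
G1 X12.50 Y10.00
M2 ; end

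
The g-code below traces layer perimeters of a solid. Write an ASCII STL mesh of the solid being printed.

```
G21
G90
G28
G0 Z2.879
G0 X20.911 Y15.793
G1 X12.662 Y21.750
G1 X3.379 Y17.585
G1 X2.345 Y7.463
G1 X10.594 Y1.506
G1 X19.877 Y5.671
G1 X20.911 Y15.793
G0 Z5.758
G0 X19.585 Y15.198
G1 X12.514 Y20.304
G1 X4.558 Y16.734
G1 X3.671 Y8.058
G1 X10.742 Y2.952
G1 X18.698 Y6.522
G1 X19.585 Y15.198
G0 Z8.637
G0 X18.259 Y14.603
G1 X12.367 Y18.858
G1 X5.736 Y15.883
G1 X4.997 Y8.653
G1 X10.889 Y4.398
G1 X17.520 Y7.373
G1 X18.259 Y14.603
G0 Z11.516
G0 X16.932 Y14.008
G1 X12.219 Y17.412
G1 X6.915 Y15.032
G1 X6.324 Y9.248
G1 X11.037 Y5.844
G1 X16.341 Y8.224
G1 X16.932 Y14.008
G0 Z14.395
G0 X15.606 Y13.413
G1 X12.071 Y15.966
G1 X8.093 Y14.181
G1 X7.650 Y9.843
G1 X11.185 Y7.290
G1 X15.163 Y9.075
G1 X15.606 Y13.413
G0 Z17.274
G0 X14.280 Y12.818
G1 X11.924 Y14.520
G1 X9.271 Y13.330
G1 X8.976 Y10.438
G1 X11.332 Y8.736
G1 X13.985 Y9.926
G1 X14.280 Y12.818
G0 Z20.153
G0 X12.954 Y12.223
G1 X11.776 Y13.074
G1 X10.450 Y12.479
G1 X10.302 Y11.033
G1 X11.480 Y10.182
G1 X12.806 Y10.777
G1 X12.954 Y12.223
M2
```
solid part
  facet normal 0.0000 0.0000 -1.0000
    outer loop
      vertex 2.201 18.436 0.000
      vertex 12.810 23.196 0.000
      vertex 22.237 16.388 0.000
    endloop
  endfacet
  facet normal 0.0000 0.0000 -1.0000
    outer loop
      vertex 1.019 6.868 0.000
      vertex 2.201 18.436 0.000
      vertex 22.237 16.388 0.000
    endloop
  endfacet
  facet normal 0.0000 0.0000 -1.0000
    outer loop
      vertex 10.446 0.060 0.000
      vertex 1.019 6.868 0.000
      vertex 22.237 16.388 0.000
    endloop
  endfacet
  facet normal 0.0000 0.0000 -1.0000
    outer loop
      vertex 21.055 4.820 0.000
      vertex 10.446 0.060 0.000
      vertex 22.237 16.388 0.000
    endloop
  endfacet
  facet normal 0.5364 0.7428 0.4006
    outer loop
      vertex 22.237 16.388 0.000
      vertex 12.810 23.196 0.000
      vertex 11.628 11.628 23.032
    endloop
  endfacet
  facet normal -0.3751 0.8360 0.4006
    outer loop
      vertex 12.810 23.196 0.000
      vertex 2.201 18.436 0.000
      vertex 11.628 11.628 23.032
    endloop
  endfacet
  facet normal -0.9115 0.0931 0.4006
    outer loop
      vertex 2.201 18.436 0.000
      vertex 1.019 6.868 0.000
      vertex 11.628 11.628 23.032
    endloop
  endfacet
  facet normal -0.5364 -0.7428 0.4006
    outer loop
      vertex 1.019 6.868 0.000
      vertex 10.446 0.060 0.000
      vertex 11.628 11.628 23.032
    endloop
  endfacet
  facet normal 0.3751 -0.8360 0.4006
    outer loop
      vertex 10.446 0.060 0.000
      vertex 21.055 4.820 0.000
      vertex 11.628 11.628 23.032
    endloop
  endfacet
  facet normal 0.9115 -0.0931 0.4006
    outer loop
      vertex 21.055 4.820 0.000
      vertex 22.237 16.388 0.000
      vertex 11.628 11.628 23.032
    endloop
  endfacet
endsolid part

The G0 Z moves step by Δz≈2.879 mm. The G1 loops shrink linearly with z, so the solid tapers from its base footprint up to z≈23. Closing with a flat bottom cap and the tapered top and triangulating gives 10 facets — a regular 6-sided pyramid, base circumscribed radius ≈ 11.6 mm, apex at z ≈ 23 mm.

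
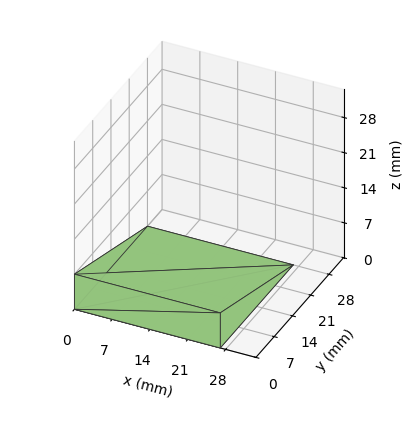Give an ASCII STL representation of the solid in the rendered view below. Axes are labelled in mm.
Reading the render: the shape is a wedge (ramp): 27 × 28 mm base, rising to 7 mm along the y=0 edge and sloping linearly to z=0 at y=28 (dimensions read to the nearest mm from the axis ticks). For the STL, each face is triangulated and given an outward normal.

solid part
  facet normal 0.0000 0.0000 -1.0000
    outer loop
      vertex 27.000 28.000 0.000
      vertex 27.000 0.000 0.000
      vertex 0.000 0.000 0.000
    endloop
  endfacet
  facet normal 0.0000 0.0000 -1.0000
    outer loop
      vertex 0.000 28.000 0.000
      vertex 27.000 28.000 0.000
      vertex 0.000 0.000 0.000
    endloop
  endfacet
  facet normal 0.0000 -1.0000 0.0000
    outer loop
      vertex 0.000 0.000 0.000
      vertex 27.000 0.000 0.000
      vertex 27.000 0.000 7.000
    endloop
  endfacet
  facet normal 0.0000 -1.0000 0.0000
    outer loop
      vertex 0.000 0.000 0.000
      vertex 27.000 0.000 7.000
      vertex 0.000 0.000 7.000
    endloop
  endfacet
  facet normal 0.0000 0.2425 0.9701
    outer loop
      vertex 0.000 0.000 7.000
      vertex 27.000 0.000 7.000
      vertex 27.000 28.000 0.000
    endloop
  endfacet
  facet normal 0.0000 0.2425 0.9701
    outer loop
      vertex 0.000 0.000 7.000
      vertex 27.000 28.000 0.000
      vertex 0.000 28.000 0.000
    endloop
  endfacet
  facet normal -1.0000 0.0000 0.0000
    outer loop
      vertex 0.000 0.000 7.000
      vertex 0.000 28.000 0.000
      vertex 0.000 0.000 0.000
    endloop
  endfacet
  facet normal 1.0000 0.0000 0.0000
    outer loop
      vertex 27.000 0.000 0.000
      vertex 27.000 28.000 0.000
      vertex 27.000 0.000 7.000
    endloop
  endfacet
endsolid part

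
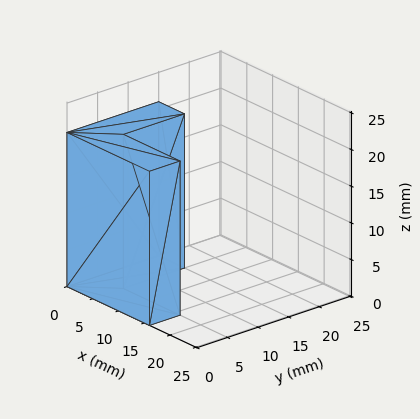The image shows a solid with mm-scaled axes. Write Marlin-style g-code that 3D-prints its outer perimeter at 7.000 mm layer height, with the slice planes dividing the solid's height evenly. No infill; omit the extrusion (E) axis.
Reading the render: the shape is an L-shaped prism: outer 16 × 15 mm, arm thicknesses ≈ 5 mm (horizontal) and 5 mm (vertical), extruded 21 mm in z (dimensions read to the nearest mm from the axis ticks). For the g-code, the solid's height is divided into equal slices at the stated Δz and each level perimeter traced with G1 moves after a G0 lift.

; perimeter-only toolpath
G21 ; units = mm
G90 ; absolute positioning
G28 ; home
; layer 1
G0 Z7.000
G0 X0.000 Y0.000
G1 X16.000 Y0.000
G1 X16.000 Y5.000
G1 X5.000 Y5.000
G1 X5.000 Y15.000
G1 X0.000 Y15.000
G1 X0.000 Y0.000
; layer 2
G0 Z14.000
G0 X0.000 Y0.000
G1 X16.000 Y0.000
G1 X16.000 Y5.000
G1 X5.000 Y5.000
G1 X5.000 Y15.000
G1 X0.000 Y15.000
G1 X0.000 Y0.000
; layer 3
G0 Z21.000
G0 X0.000 Y0.000
G1 X16.000 Y0.000
G1 X16.000 Y5.000
G1 X5.000 Y5.000
G1 X5.000 Y15.000
G1 X0.000 Y15.000
G1 X0.000 Y0.000
M2 ; end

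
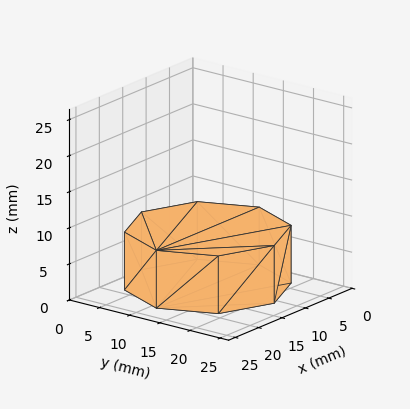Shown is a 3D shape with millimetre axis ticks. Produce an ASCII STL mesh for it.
Reading the render: the shape is a regular 8-sided prism (a cylinder approximated with 8 flat sides), circumscribed radius ≈ 11 mm, height ≈ 8 mm (dimensions read to the nearest mm from the axis ticks). For the STL, each face is triangulated and given an outward normal.

solid part
  facet normal 0.0000 0.0000 -1.0000
    outer loop
      vertex 11.000 22.000 0.000
      vertex 18.778 18.778 0.000
      vertex 22.000 11.000 0.000
    endloop
  endfacet
  facet normal 0.0000 0.0000 -1.0000
    outer loop
      vertex 3.222 18.778 0.000
      vertex 11.000 22.000 0.000
      vertex 22.000 11.000 0.000
    endloop
  endfacet
  facet normal 0.0000 0.0000 -1.0000
    outer loop
      vertex 0.000 11.000 0.000
      vertex 3.222 18.778 0.000
      vertex 22.000 11.000 0.000
    endloop
  endfacet
  facet normal 0.0000 0.0000 -1.0000
    outer loop
      vertex 3.222 3.222 0.000
      vertex 0.000 11.000 0.000
      vertex 22.000 11.000 0.000
    endloop
  endfacet
  facet normal 0.0000 0.0000 -1.0000
    outer loop
      vertex 11.000 0.000 0.000
      vertex 3.222 3.222 0.000
      vertex 22.000 11.000 0.000
    endloop
  endfacet
  facet normal 0.0000 0.0000 -1.0000
    outer loop
      vertex 18.778 3.222 0.000
      vertex 11.000 0.000 0.000
      vertex 22.000 11.000 0.000
    endloop
  endfacet
  facet normal 0.0000 0.0000 1.0000
    outer loop
      vertex 22.000 11.000 8.000
      vertex 18.778 18.778 8.000
      vertex 11.000 22.000 8.000
    endloop
  endfacet
  facet normal 0.0000 0.0000 1.0000
    outer loop
      vertex 22.000 11.000 8.000
      vertex 11.000 22.000 8.000
      vertex 3.222 18.778 8.000
    endloop
  endfacet
  facet normal 0.0000 0.0000 1.0000
    outer loop
      vertex 22.000 11.000 8.000
      vertex 3.222 18.778 8.000
      vertex 0.000 11.000 8.000
    endloop
  endfacet
  facet normal 0.0000 0.0000 1.0000
    outer loop
      vertex 22.000 11.000 8.000
      vertex 0.000 11.000 8.000
      vertex 3.222 3.222 8.000
    endloop
  endfacet
  facet normal 0.0000 0.0000 1.0000
    outer loop
      vertex 22.000 11.000 8.000
      vertex 3.222 3.222 8.000
      vertex 11.000 0.000 8.000
    endloop
  endfacet
  facet normal 0.0000 0.0000 1.0000
    outer loop
      vertex 22.000 11.000 8.000
      vertex 11.000 0.000 8.000
      vertex 18.778 3.222 8.000
    endloop
  endfacet
  facet normal 0.9239 0.3827 0.0000
    outer loop
      vertex 22.000 11.000 0.000
      vertex 18.778 18.778 0.000
      vertex 18.778 18.778 8.000
    endloop
  endfacet
  facet normal 0.9239 0.3827 0.0000
    outer loop
      vertex 22.000 11.000 0.000
      vertex 18.778 18.778 8.000
      vertex 22.000 11.000 8.000
    endloop
  endfacet
  facet normal 0.3827 0.9239 0.0000
    outer loop
      vertex 18.778 18.778 0.000
      vertex 11.000 22.000 0.000
      vertex 11.000 22.000 8.000
    endloop
  endfacet
  facet normal 0.3827 0.9239 0.0000
    outer loop
      vertex 18.778 18.778 0.000
      vertex 11.000 22.000 8.000
      vertex 18.778 18.778 8.000
    endloop
  endfacet
  facet normal -0.3827 0.9239 0.0000
    outer loop
      vertex 11.000 22.000 0.000
      vertex 3.222 18.778 0.000
      vertex 3.222 18.778 8.000
    endloop
  endfacet
  facet normal -0.3827 0.9239 0.0000
    outer loop
      vertex 11.000 22.000 0.000
      vertex 3.222 18.778 8.000
      vertex 11.000 22.000 8.000
    endloop
  endfacet
  facet normal -0.9239 0.3827 0.0000
    outer loop
      vertex 3.222 18.778 0.000
      vertex 0.000 11.000 0.000
      vertex 0.000 11.000 8.000
    endloop
  endfacet
  facet normal -0.9239 0.3827 0.0000
    outer loop
      vertex 3.222 18.778 0.000
      vertex 0.000 11.000 8.000
      vertex 3.222 18.778 8.000
    endloop
  endfacet
  facet normal -0.9239 -0.3827 0.0000
    outer loop
      vertex 0.000 11.000 0.000
      vertex 3.222 3.222 0.000
      vertex 3.222 3.222 8.000
    endloop
  endfacet
  facet normal -0.9239 -0.3827 0.0000
    outer loop
      vertex 0.000 11.000 0.000
      vertex 3.222 3.222 8.000
      vertex 0.000 11.000 8.000
    endloop
  endfacet
  facet normal -0.3827 -0.9239 0.0000
    outer loop
      vertex 3.222 3.222 0.000
      vertex 11.000 0.000 0.000
      vertex 11.000 0.000 8.000
    endloop
  endfacet
  facet normal -0.3827 -0.9239 0.0000
    outer loop
      vertex 3.222 3.222 0.000
      vertex 11.000 0.000 8.000
      vertex 3.222 3.222 8.000
    endloop
  endfacet
  facet normal 0.3827 -0.9239 0.0000
    outer loop
      vertex 11.000 0.000 0.000
      vertex 18.778 3.222 0.000
      vertex 18.778 3.222 8.000
    endloop
  endfacet
  facet normal 0.3827 -0.9239 0.0000
    outer loop
      vertex 11.000 0.000 0.000
      vertex 18.778 3.222 8.000
      vertex 11.000 0.000 8.000
    endloop
  endfacet
  facet normal 0.9239 -0.3827 0.0000
    outer loop
      vertex 18.778 3.222 0.000
      vertex 22.000 11.000 0.000
      vertex 22.000 11.000 8.000
    endloop
  endfacet
  facet normal 0.9239 -0.3827 0.0000
    outer loop
      vertex 18.778 3.222 0.000
      vertex 22.000 11.000 8.000
      vertex 18.778 3.222 8.000
    endloop
  endfacet
endsolid part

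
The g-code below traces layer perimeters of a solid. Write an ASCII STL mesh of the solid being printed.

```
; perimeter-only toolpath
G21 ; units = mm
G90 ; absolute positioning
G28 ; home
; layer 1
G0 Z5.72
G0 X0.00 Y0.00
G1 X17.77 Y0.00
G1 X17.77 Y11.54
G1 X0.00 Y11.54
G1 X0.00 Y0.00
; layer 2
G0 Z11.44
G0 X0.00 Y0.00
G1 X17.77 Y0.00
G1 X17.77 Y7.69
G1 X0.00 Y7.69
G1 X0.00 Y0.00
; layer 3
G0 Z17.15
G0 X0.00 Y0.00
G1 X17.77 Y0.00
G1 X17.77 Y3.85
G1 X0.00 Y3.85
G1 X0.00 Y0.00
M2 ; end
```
solid part
  facet normal 0.0000 0.0000 -1.0000
    outer loop
      vertex 17.77 15.38 0.00
      vertex 17.77 0.00 0.00
      vertex 0.00 0.00 0.00
    endloop
  endfacet
  facet normal 0.0000 0.0000 -1.0000
    outer loop
      vertex 0.00 15.38 0.00
      vertex 17.77 15.38 0.00
      vertex 0.00 0.00 0.00
    endloop
  endfacet
  facet normal 0.0000 -1.0000 0.0000
    outer loop
      vertex 0.00 0.00 0.00
      vertex 17.77 0.00 0.00
      vertex 17.77 0.00 22.87
    endloop
  endfacet
  facet normal 0.0000 -1.0000 0.0000
    outer loop
      vertex 0.00 0.00 0.00
      vertex 17.77 0.00 22.87
      vertex 0.00 0.00 22.87
    endloop
  endfacet
  facet normal 0.0000 0.8298 0.5580
    outer loop
      vertex 0.00 0.00 22.87
      vertex 17.77 0.00 22.87
      vertex 17.77 15.38 0.00
    endloop
  endfacet
  facet normal 0.0000 0.8298 0.5580
    outer loop
      vertex 0.00 0.00 22.87
      vertex 17.77 15.38 0.00
      vertex 0.00 15.38 0.00
    endloop
  endfacet
  facet normal -1.0000 0.0000 0.0000
    outer loop
      vertex 0.00 0.00 22.87
      vertex 0.00 15.38 0.00
      vertex 0.00 0.00 0.00
    endloop
  endfacet
  facet normal 1.0000 0.0000 0.0000
    outer loop
      vertex 17.77 0.00 0.00
      vertex 17.77 15.38 0.00
      vertex 17.77 0.00 22.87
    endloop
  endfacet
endsolid part

The G0 Z moves step by Δz≈5.72 mm. The G1 loops shrink linearly with z, so the solid tapers from its base footprint up to z≈22.9. Closing with a flat bottom cap and the tapered top and triangulating gives 8 facets — a wedge (ramp): 17.8 × 15.4 mm base, rising to 22.9 mm along the y=0 edge and sloping linearly to z=0 at y=15.4.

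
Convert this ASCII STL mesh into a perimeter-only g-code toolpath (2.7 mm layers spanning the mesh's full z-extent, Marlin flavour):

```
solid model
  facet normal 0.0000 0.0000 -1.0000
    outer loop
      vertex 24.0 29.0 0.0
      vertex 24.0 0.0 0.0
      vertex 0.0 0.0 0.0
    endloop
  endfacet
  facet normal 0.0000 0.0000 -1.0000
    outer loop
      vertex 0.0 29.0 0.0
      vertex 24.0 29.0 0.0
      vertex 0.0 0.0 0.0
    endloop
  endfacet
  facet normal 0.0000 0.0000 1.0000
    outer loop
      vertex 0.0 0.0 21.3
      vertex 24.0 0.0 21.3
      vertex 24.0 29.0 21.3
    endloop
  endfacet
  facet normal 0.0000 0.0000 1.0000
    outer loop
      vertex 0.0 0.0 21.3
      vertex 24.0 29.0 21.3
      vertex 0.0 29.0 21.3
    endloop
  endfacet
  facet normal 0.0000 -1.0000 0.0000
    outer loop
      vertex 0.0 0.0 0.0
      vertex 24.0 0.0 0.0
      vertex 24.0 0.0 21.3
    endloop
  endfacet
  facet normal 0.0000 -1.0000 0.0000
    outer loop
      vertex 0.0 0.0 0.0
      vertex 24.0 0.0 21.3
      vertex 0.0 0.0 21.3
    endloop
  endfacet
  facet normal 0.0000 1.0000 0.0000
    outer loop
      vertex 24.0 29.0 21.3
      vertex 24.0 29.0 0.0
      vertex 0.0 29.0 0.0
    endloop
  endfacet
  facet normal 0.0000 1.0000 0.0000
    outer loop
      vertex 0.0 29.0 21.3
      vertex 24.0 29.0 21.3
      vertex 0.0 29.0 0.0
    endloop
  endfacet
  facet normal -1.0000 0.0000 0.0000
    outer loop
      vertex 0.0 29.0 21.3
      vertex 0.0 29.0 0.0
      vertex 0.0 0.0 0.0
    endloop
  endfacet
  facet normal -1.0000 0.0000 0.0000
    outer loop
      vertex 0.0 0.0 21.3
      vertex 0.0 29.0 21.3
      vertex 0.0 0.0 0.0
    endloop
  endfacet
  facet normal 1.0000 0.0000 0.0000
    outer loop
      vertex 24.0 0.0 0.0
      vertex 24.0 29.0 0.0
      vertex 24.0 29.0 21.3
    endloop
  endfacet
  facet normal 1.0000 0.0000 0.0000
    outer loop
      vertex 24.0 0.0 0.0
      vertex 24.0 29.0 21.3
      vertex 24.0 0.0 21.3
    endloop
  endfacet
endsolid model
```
; perimeter-only toolpath
G21 ; units = mm
G90 ; absolute positioning
G28 ; home
; layer 1
G0 Z2.7
G0 X0.0 Y0.0
G1 X24.0 Y0.0
G1 X24.0 Y29.0
G1 X0.0 Y29.0
G1 X0.0 Y0.0
; layer 2
G0 Z5.3
G0 X0.0 Y0.0
G1 X24.0 Y0.0
G1 X24.0 Y29.0
G1 X0.0 Y29.0
G1 X0.0 Y0.0
; layer 3
G0 Z8.0
G0 X0.0 Y0.0
G1 X24.0 Y0.0
G1 X24.0 Y29.0
G1 X0.0 Y29.0
G1 X0.0 Y0.0
; layer 4
G0 Z10.7
G0 X0.0 Y0.0
G1 X24.0 Y0.0
G1 X24.0 Y29.0
G1 X0.0 Y29.0
G1 X0.0 Y0.0
; layer 5
G0 Z13.3
G0 X0.0 Y0.0
G1 X24.0 Y0.0
G1 X24.0 Y29.0
G1 X0.0 Y29.0
G1 X0.0 Y0.0
; layer 6
G0 Z16.0
G0 X0.0 Y0.0
G1 X24.0 Y0.0
G1 X24.0 Y29.0
G1 X0.0 Y29.0
G1 X0.0 Y0.0
; layer 7
G0 Z18.6
G0 X0.0 Y0.0
G1 X24.0 Y0.0
G1 X24.0 Y29.0
G1 X0.0 Y29.0
G1 X0.0 Y0.0
; layer 8
G0 Z21.3
G0 X0.0 Y0.0
G1 X24.0 Y0.0
G1 X24.0 Y29.0
G1 X0.0 Y29.0
G1 X0.0 Y0.0
M2 ; end

The solid is a rectangular box, roughly 24 × 29 mm footprint and 21.3 mm tall. Slicing at Δz = 2.7 mm — 8 equal slices spanning the solid's height, so layer i sits at z = i·h/8 — gives 8 non-empty perimeters. Each is a 4-segment closed polygon; G0 lifts to the layer z and rapids to the start vertex, then G1 traces the edges.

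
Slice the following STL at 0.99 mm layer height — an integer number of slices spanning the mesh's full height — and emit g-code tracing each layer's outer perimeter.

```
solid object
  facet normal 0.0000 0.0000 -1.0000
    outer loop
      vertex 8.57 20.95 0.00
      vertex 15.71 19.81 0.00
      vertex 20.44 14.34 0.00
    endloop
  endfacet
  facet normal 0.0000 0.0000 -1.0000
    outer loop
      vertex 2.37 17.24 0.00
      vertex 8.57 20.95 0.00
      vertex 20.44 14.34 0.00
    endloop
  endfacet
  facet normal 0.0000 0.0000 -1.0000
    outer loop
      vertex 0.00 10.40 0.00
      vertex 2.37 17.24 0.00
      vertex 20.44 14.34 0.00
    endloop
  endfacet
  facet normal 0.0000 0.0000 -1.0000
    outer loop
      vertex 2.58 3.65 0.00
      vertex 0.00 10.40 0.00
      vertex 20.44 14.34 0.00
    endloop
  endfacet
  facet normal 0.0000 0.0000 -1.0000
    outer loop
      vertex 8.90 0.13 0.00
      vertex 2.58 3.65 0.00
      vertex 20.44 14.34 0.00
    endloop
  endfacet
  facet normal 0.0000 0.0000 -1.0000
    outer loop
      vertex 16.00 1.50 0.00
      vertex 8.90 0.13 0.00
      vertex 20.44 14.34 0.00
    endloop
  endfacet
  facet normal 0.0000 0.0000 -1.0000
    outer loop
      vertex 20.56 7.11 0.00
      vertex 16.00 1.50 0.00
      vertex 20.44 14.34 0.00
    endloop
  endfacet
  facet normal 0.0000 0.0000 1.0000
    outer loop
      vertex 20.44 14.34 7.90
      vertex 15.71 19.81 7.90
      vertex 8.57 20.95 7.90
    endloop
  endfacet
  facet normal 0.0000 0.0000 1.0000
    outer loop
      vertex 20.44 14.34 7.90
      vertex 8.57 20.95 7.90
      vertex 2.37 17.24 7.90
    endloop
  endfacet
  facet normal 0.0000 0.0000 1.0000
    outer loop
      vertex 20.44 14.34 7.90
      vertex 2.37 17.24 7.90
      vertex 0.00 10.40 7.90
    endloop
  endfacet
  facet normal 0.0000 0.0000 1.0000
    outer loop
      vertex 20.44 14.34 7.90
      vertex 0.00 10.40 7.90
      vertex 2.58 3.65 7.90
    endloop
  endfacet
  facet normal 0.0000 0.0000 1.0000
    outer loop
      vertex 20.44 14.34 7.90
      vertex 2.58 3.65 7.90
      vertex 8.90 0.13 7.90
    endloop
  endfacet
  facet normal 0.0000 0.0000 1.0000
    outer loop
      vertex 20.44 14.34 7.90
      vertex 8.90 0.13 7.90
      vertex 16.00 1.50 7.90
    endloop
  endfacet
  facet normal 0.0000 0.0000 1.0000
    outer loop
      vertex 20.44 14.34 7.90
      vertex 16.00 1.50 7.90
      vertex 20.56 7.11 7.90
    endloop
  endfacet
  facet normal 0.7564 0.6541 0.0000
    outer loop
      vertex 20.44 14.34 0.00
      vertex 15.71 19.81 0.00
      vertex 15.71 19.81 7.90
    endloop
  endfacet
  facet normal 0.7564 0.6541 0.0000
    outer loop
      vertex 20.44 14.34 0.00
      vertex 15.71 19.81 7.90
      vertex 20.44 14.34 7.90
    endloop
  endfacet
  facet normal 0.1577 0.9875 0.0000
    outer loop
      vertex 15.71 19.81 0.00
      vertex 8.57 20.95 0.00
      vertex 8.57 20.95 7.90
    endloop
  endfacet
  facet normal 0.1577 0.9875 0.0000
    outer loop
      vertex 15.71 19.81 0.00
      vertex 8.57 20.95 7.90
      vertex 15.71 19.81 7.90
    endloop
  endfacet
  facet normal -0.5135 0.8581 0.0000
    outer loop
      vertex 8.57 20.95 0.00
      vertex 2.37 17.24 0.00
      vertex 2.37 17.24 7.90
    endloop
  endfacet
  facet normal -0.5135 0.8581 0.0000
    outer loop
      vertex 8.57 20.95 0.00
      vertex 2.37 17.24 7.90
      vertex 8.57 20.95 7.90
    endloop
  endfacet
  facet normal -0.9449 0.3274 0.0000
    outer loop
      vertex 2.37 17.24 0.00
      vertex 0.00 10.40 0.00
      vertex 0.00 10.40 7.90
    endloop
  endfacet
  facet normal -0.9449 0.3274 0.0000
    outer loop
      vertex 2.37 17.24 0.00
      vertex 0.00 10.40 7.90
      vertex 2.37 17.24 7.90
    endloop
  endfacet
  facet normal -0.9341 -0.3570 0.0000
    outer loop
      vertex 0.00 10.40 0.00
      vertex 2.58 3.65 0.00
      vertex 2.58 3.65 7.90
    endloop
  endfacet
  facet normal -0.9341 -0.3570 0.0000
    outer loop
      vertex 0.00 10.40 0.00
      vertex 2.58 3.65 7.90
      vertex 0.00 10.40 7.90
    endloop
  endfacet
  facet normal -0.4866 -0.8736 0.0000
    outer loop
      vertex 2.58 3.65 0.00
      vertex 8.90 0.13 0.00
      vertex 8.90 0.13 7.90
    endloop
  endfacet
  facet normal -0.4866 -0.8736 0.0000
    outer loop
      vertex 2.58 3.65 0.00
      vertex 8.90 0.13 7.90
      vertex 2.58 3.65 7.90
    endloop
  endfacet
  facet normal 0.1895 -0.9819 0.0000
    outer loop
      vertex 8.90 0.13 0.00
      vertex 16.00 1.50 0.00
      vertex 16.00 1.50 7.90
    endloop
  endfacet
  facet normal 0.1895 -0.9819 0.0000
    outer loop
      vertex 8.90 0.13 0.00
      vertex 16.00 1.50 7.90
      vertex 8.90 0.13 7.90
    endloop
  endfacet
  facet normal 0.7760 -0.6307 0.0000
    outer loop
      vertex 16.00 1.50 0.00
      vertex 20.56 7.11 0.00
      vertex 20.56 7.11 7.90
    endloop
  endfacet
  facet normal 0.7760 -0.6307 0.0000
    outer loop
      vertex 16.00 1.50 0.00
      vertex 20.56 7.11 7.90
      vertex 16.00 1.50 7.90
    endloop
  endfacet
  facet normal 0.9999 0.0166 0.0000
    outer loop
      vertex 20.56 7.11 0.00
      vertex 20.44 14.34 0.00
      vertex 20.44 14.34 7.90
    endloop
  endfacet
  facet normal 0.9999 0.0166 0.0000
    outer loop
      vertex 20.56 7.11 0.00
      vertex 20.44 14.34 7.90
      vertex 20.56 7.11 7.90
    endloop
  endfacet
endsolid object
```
; perimeter-only toolpath
G21 ; units = mm
G90 ; absolute positioning
G28 ; home
; layer 1
G0 Z0.99
G0 X20.44 Y14.34
G1 X15.71 Y19.81
G1 X8.57 Y20.95
G1 X2.37 Y17.24
G1 X0.00 Y10.40
G1 X2.58 Y3.65
G1 X8.90 Y0.13
G1 X16.00 Y1.50
G1 X20.56 Y7.11
G1 X20.44 Y14.34
; layer 2
G0 Z1.98
G0 X20.44 Y14.34
G1 X15.71 Y19.81
G1 X8.57 Y20.95
G1 X2.37 Y17.24
G1 X0.00 Y10.40
G1 X2.58 Y3.65
G1 X8.90 Y0.13
G1 X16.00 Y1.50
G1 X20.56 Y7.11
G1 X20.44 Y14.34
; layer 3
G0 Z2.96
G0 X20.44 Y14.34
G1 X15.71 Y19.81
G1 X8.57 Y20.95
G1 X2.37 Y17.24
G1 X0.00 Y10.40
G1 X2.58 Y3.65
G1 X8.90 Y0.13
G1 X16.00 Y1.50
G1 X20.56 Y7.11
G1 X20.44 Y14.34
; layer 4
G0 Z3.95
G0 X20.44 Y14.34
G1 X15.71 Y19.81
G1 X8.57 Y20.95
G1 X2.37 Y17.24
G1 X0.00 Y10.40
G1 X2.58 Y3.65
G1 X8.90 Y0.13
G1 X16.00 Y1.50
G1 X20.56 Y7.11
G1 X20.44 Y14.34
; layer 5
G0 Z4.94
G0 X20.44 Y14.34
G1 X15.71 Y19.81
G1 X8.57 Y20.95
G1 X2.37 Y17.24
G1 X0.00 Y10.40
G1 X2.58 Y3.65
G1 X8.90 Y0.13
G1 X16.00 Y1.50
G1 X20.56 Y7.11
G1 X20.44 Y14.34
; layer 6
G0 Z5.93
G0 X20.44 Y14.34
G1 X15.71 Y19.81
G1 X8.57 Y20.95
G1 X2.37 Y17.24
G1 X0.00 Y10.40
G1 X2.58 Y3.65
G1 X8.90 Y0.13
G1 X16.00 Y1.50
G1 X20.56 Y7.11
G1 X20.44 Y14.34
; layer 7
G0 Z6.91
G0 X20.44 Y14.34
G1 X15.71 Y19.81
G1 X8.57 Y20.95
G1 X2.37 Y17.24
G1 X0.00 Y10.40
G1 X2.58 Y3.65
G1 X8.90 Y0.13
G1 X16.00 Y1.50
G1 X20.56 Y7.11
G1 X20.44 Y14.34
; layer 8
G0 Z7.90
G0 X20.44 Y14.34
G1 X15.71 Y19.81
G1 X8.57 Y20.95
G1 X2.37 Y17.24
G1 X0.00 Y10.40
G1 X2.58 Y3.65
G1 X8.90 Y0.13
G1 X16.00 Y1.50
G1 X20.56 Y7.11
G1 X20.44 Y14.34
M2 ; end

The solid is a regular 9-sided prism (a cylinder approximated with 9 flat sides), circumscribed radius ≈ 10.6 mm, height ≈ 7.9 mm. Slicing at Δz = 0.99 mm — 8 equal slices spanning the solid's height, so layer i sits at z = i·h/8 — gives 8 non-empty perimeters. Each is a 9-segment closed polygon; G0 lifts to the layer z and rapids to the start vertex, then G1 traces the edges.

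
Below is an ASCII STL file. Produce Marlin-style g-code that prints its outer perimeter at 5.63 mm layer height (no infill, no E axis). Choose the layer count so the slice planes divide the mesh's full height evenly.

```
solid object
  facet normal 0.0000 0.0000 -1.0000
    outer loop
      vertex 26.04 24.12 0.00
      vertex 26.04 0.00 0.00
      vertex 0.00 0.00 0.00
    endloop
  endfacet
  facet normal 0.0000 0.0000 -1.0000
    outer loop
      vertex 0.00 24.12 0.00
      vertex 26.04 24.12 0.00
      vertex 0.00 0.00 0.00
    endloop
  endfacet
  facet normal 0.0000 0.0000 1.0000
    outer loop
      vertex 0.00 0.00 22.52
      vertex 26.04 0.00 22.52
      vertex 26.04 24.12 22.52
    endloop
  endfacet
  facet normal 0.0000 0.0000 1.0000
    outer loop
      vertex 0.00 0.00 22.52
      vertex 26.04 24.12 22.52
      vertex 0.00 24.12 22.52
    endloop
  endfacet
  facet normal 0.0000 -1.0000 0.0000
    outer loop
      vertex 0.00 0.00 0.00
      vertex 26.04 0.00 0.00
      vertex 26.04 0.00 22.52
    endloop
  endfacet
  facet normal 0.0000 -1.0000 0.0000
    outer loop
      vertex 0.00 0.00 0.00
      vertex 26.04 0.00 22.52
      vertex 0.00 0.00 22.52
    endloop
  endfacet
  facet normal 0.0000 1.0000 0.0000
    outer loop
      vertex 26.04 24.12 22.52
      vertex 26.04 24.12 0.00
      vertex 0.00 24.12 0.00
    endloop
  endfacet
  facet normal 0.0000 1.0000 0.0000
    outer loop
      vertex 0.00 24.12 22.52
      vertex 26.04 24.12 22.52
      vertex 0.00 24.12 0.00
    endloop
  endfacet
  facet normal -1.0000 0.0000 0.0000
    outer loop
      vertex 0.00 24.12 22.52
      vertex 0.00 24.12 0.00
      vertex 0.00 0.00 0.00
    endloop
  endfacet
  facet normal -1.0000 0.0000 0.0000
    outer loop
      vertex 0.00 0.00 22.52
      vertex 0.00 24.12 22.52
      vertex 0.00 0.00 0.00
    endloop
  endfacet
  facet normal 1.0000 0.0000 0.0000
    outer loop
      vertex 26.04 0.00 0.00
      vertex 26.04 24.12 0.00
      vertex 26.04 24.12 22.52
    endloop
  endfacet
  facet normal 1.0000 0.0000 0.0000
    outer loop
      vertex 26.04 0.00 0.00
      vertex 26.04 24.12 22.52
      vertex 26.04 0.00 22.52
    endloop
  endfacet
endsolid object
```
; perimeter-only toolpath
G21 ; units = mm
G90 ; absolute positioning
G28 ; home
; layer 1
G0 Z5.63
G0 X0.00 Y0.00
G1 X26.04 Y0.00
G1 X26.04 Y24.12
G1 X0.00 Y24.12
G1 X0.00 Y0.00
; layer 2
G0 Z11.26
G0 X0.00 Y0.00
G1 X26.04 Y0.00
G1 X26.04 Y24.12
G1 X0.00 Y24.12
G1 X0.00 Y0.00
; layer 3
G0 Z16.89
G0 X0.00 Y0.00
G1 X26.04 Y0.00
G1 X26.04 Y24.12
G1 X0.00 Y24.12
G1 X0.00 Y0.00
; layer 4
G0 Z22.52
G0 X0.00 Y0.00
G1 X26.04 Y0.00
G1 X26.04 Y24.12
G1 X0.00 Y24.12
G1 X0.00 Y0.00
M2 ; end

The solid is a rectangular box, roughly 26 × 24.1 mm footprint and 22.5 mm tall. Slicing at Δz = 5.63 mm — 4 equal slices spanning the solid's height, so layer i sits at z = i·h/4 — gives 4 non-empty perimeters. Each is a 4-segment closed polygon; G0 lifts to the layer z and rapids to the start vertex, then G1 traces the edges.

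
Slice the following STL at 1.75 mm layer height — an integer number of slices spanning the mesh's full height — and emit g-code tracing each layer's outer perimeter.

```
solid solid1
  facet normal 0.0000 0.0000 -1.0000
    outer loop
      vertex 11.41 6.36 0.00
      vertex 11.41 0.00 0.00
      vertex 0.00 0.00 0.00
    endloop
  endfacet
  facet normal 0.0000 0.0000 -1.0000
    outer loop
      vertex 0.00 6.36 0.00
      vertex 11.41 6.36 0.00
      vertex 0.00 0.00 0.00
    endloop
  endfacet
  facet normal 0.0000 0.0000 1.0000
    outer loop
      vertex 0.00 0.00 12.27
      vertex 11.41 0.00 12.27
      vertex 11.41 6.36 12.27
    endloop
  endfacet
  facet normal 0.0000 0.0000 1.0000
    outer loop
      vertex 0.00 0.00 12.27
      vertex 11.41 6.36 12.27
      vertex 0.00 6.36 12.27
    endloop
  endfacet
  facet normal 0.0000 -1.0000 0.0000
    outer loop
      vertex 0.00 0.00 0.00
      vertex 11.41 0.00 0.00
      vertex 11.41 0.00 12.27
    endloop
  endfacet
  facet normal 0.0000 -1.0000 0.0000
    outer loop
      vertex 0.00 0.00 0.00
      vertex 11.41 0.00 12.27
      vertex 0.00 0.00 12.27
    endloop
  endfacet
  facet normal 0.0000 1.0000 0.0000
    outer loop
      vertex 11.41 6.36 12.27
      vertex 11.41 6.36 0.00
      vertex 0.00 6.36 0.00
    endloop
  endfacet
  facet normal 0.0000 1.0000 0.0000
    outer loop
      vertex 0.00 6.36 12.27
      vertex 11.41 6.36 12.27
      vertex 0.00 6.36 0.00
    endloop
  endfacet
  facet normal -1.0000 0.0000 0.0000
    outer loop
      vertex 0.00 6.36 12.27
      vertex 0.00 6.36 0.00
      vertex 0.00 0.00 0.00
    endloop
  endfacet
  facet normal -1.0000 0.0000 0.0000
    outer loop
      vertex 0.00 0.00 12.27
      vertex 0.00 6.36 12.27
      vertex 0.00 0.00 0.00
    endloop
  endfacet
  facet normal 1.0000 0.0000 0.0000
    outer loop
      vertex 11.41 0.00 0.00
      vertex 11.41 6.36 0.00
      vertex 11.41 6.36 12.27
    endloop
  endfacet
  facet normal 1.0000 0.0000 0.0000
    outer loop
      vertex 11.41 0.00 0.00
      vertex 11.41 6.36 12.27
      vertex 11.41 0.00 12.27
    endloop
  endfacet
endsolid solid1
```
; perimeter-only toolpath
G21 ; units = mm
G90 ; absolute positioning
G28 ; home
; layer 1
G0 Z1.75
G0 X0.00 Y0.00
G1 X11.41 Y0.00
G1 X11.41 Y6.36
G1 X0.00 Y6.36
G1 X0.00 Y0.00
; layer 2
G0 Z3.51
G0 X0.00 Y0.00
G1 X11.41 Y0.00
G1 X11.41 Y6.36
G1 X0.00 Y6.36
G1 X0.00 Y0.00
; layer 3
G0 Z5.26
G0 X0.00 Y0.00
G1 X11.41 Y0.00
G1 X11.41 Y6.36
G1 X0.00 Y6.36
G1 X0.00 Y0.00
; layer 4
G0 Z7.01
G0 X0.00 Y0.00
G1 X11.41 Y0.00
G1 X11.41 Y6.36
G1 X0.00 Y6.36
G1 X0.00 Y0.00
; layer 5
G0 Z8.76
G0 X0.00 Y0.00
G1 X11.41 Y0.00
G1 X11.41 Y6.36
G1 X0.00 Y6.36
G1 X0.00 Y0.00
; layer 6
G0 Z10.52
G0 X0.00 Y0.00
G1 X11.41 Y0.00
G1 X11.41 Y6.36
G1 X0.00 Y6.36
G1 X0.00 Y0.00
; layer 7
G0 Z12.27
G0 X0.00 Y0.00
G1 X11.41 Y0.00
G1 X11.41 Y6.36
G1 X0.00 Y6.36
G1 X0.00 Y0.00
M2 ; end

The solid is a rectangular box, roughly 11.4 × 6.36 mm footprint and 12.3 mm tall. Slicing at Δz = 1.75 mm — 7 equal slices spanning the solid's height, so layer i sits at z = i·h/7 — gives 7 non-empty perimeters. Each is a 4-segment closed polygon; G0 lifts to the layer z and rapids to the start vertex, then G1 traces the edges.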